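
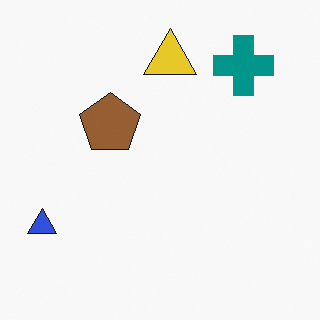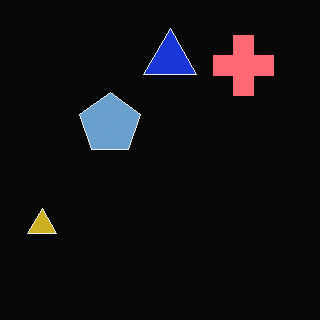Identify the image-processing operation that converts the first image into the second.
The image was color-inverted (negative).

The light background has become dark and every shape's color is its complement — a photographic negative.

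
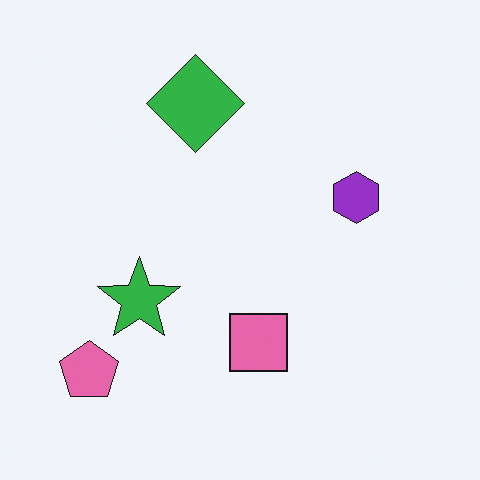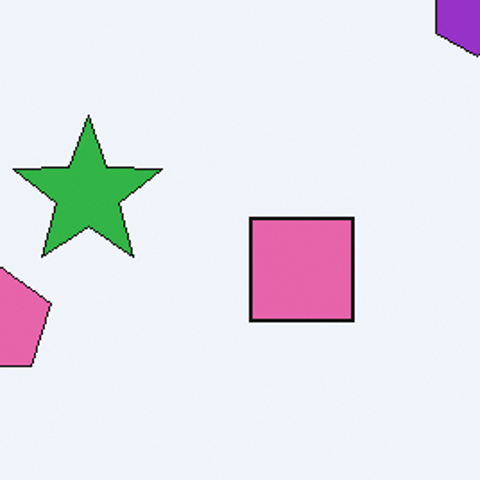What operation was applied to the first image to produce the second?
This is the original image cropped tightly and scaled back up.

The visible shapes are larger and the field of view is narrower; shapes near the original edges may be partly or wholly outside the frame — a crop-and-rescale.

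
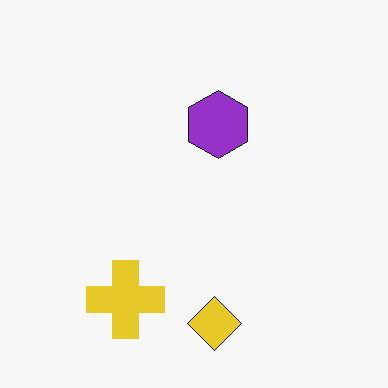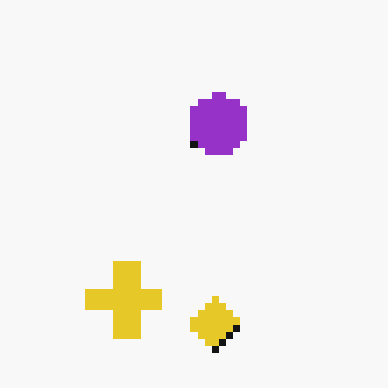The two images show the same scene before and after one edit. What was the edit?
The transformation is: pixelated into visible square blocks.

Shapes are reduced to large square blocks; fine edges and outlines are lost — a downscale-then-upscale (mosaic) effect.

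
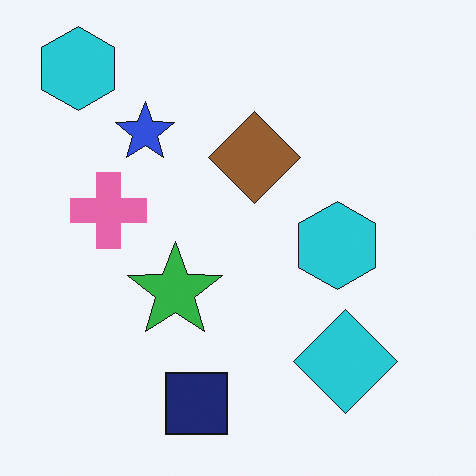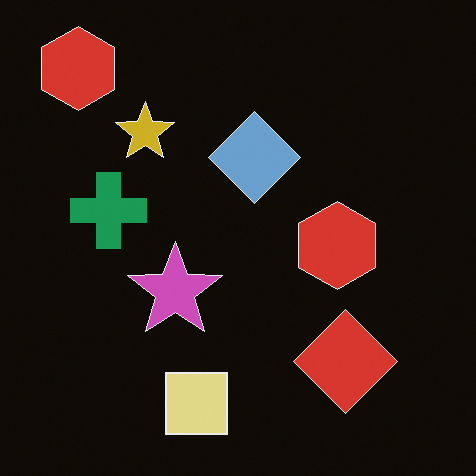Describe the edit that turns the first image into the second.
This is the original image color-inverted (negative).

The light background has become dark and every shape's color is its complement — a photographic negative.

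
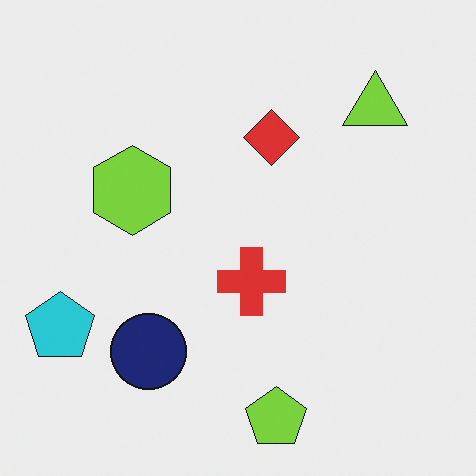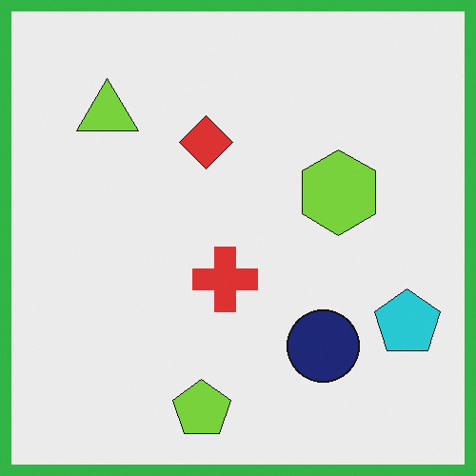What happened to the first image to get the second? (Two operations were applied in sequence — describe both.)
This is the original image flipped horizontally (left ↔ right), then framed with a green border.

The cyan pentagon is in the bottom-left of the first image and the bottom-right of the second — shapes on opposite sides of the vertical midline have swapped in a mirror flip. A solid green frame runs around the edge of the second image, with the content slightly shrunk inside it.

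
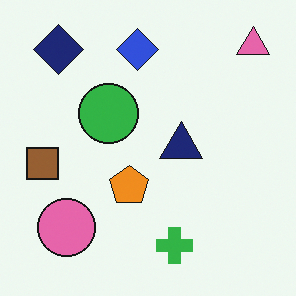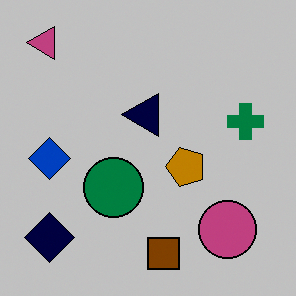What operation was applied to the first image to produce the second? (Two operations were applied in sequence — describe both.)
The second image is the first rotated 90° counter-clockwise, then aggressively posterized.

The pink triangle sits in the top-right of the first image and the top-left of the second — consistent with a whole-image 90° counter-clockwise rotation. Each flat color has snapped to a coarser quantized level — most visibly, the near-white background has dropped to a flat grey.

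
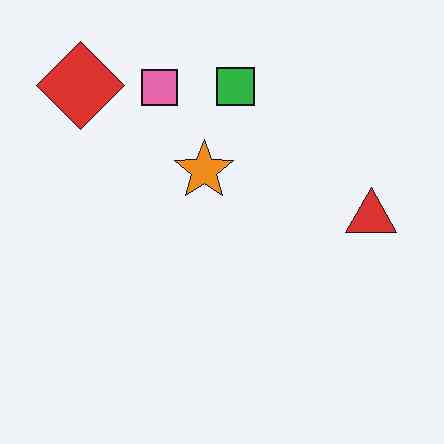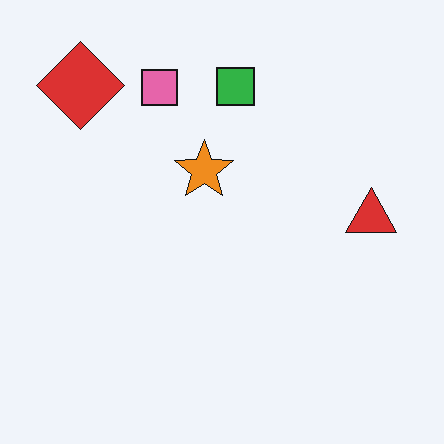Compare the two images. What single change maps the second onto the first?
It was given moderate JPEG compression.

Blocky 8×8 compression artifacts appear around shape edges and the flat background shows ringing — characteristic JPEG degradation.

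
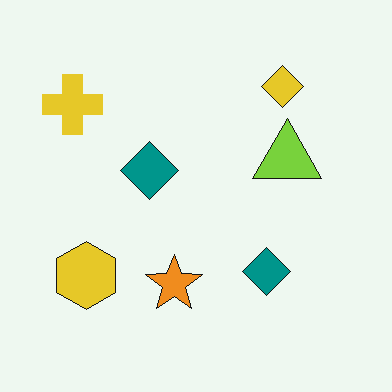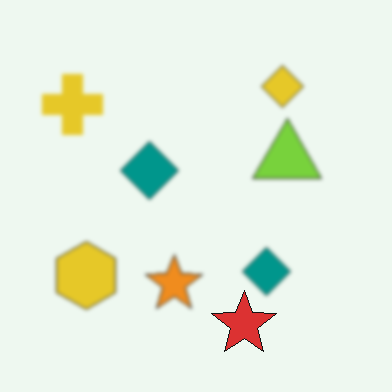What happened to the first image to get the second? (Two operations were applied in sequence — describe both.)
The second image is the first given a subtle gaussian blur, then overlaid with an additional red star.

Shape edges and outlines are uniformly softened across the whole image. A red star appears in the second image that is absent from the first.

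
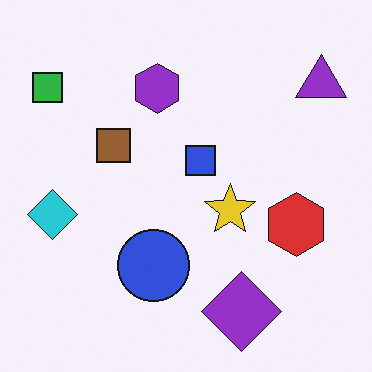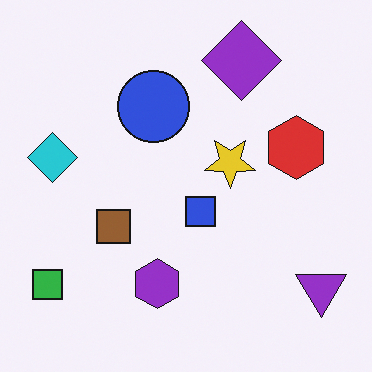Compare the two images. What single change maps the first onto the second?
Flipped vertically (top ↔ bottom).

The purple diamond is in the bottom of the first image and the top of the second — shapes on opposite sides of the horizontal midline have swapped in a mirror flip.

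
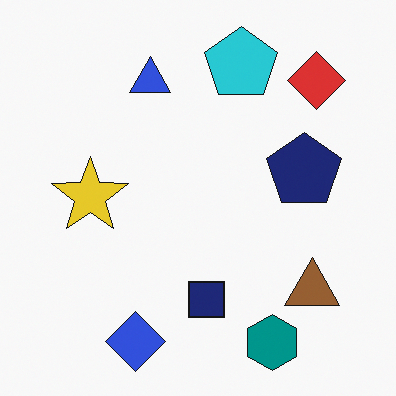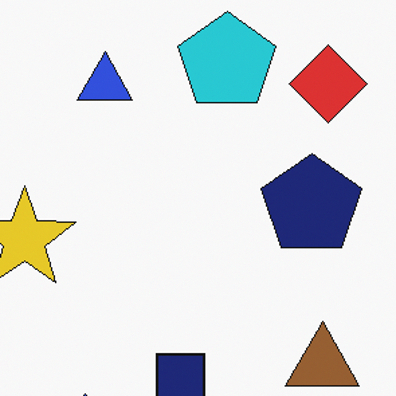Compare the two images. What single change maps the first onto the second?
The second image is the first cropped to a modestly smaller region and rescaled.

The visible shapes are larger and the field of view is narrower; shapes near the original edges may be partly or wholly outside the frame — a crop-and-rescale.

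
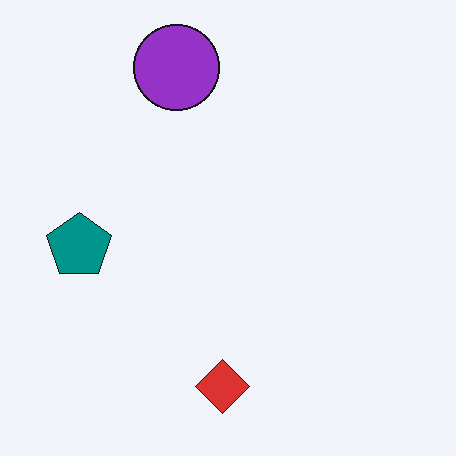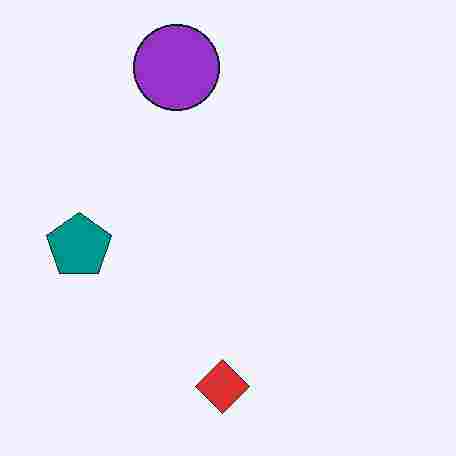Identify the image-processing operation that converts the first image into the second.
Degraded with heavy JPEG compression.

Blocky 8×8 compression artifacts appear around shape edges and the flat background shows ringing — characteristic JPEG degradation.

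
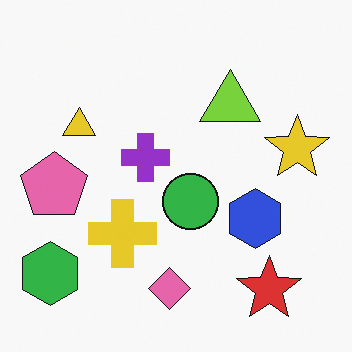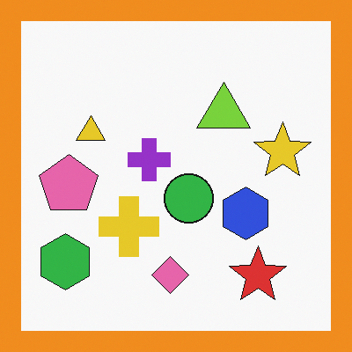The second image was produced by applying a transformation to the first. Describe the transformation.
It was framed with a orange border.

A solid orange frame runs around the edge of the second image, with the content slightly shrunk inside it.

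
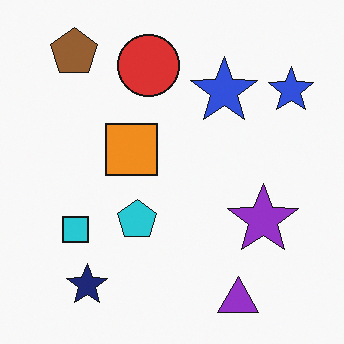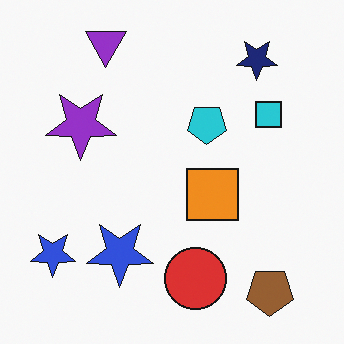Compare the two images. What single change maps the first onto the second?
The transformation is: rotated 180°.

The brown pentagon sits in the top-left of the first image and the bottom-right of the second — consistent with a whole-image 180° rotation.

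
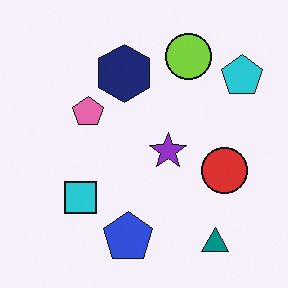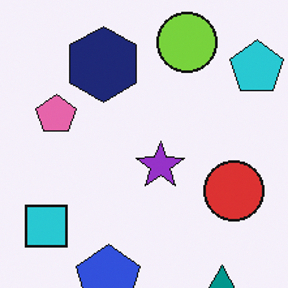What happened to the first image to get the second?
Cropped slightly and scaled back up.

The visible shapes are larger and the field of view is narrower; shapes near the original edges may be partly or wholly outside the frame — a crop-and-rescale.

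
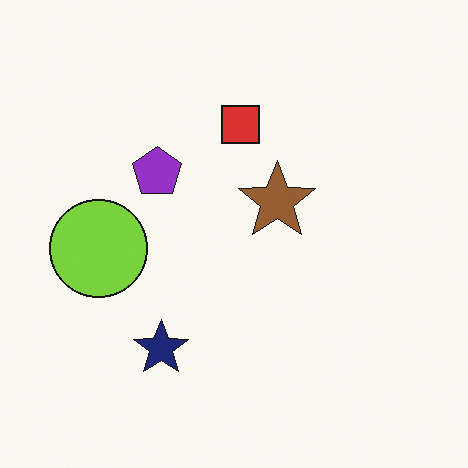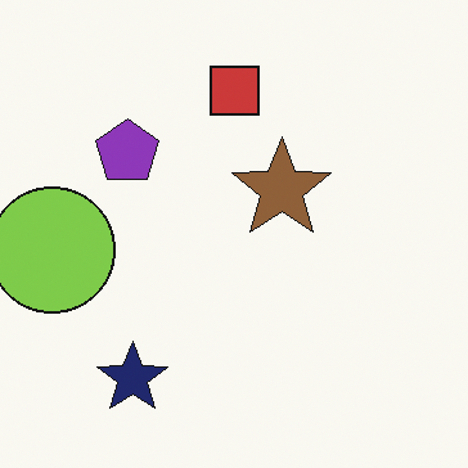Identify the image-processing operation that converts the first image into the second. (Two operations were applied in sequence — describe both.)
This is the original image slightly desaturated, then cropped to a modestly smaller region and rescaled.

All colors are more muted and greyish — a global saturation change. The visible shapes are larger and the field of view is narrower; shapes near the original edges may be partly or wholly outside the frame — a crop-and-rescale.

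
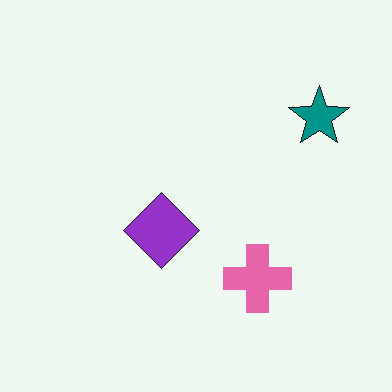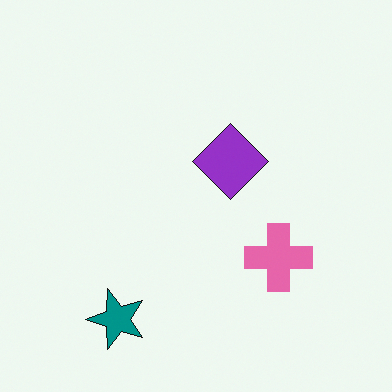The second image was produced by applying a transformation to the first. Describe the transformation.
The image was transposed (reflected across the top-left ↔ bottom-right diagonal).

Shapes have swapped their row and column positions — what was in the top-right is now in the bottom-left — a diagonal reflection.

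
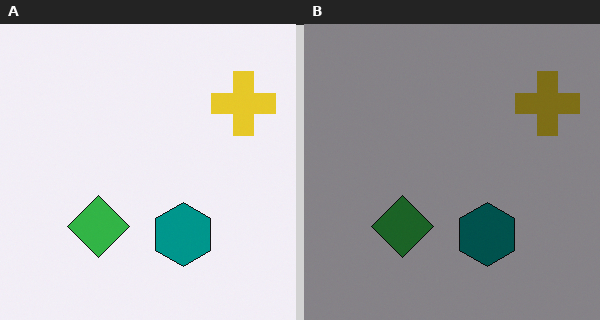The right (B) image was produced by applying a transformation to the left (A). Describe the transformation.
The transformation is: darkened a lot.

Every pixel — background and shapes alike — is uniformly darkened.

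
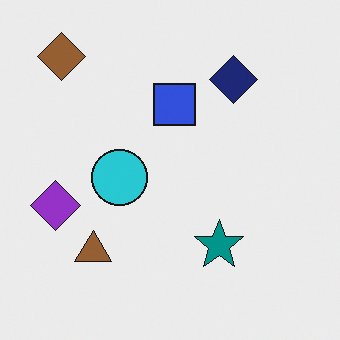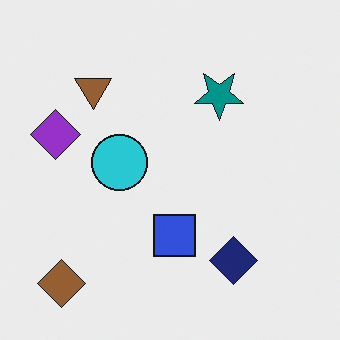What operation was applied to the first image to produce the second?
It was flipped vertically (top ↔ bottom).

The brown diamond is in the top-left of the first image and the bottom-left of the second — shapes on opposite sides of the horizontal midline have swapped in a mirror flip.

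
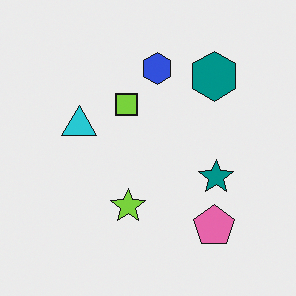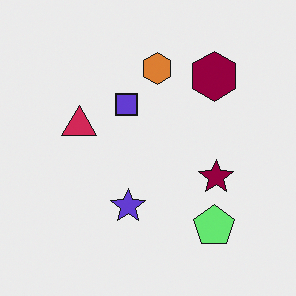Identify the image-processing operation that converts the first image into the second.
It was hue-shifted by a large amount.

Every shape's color has rotated by the same amount around the hue wheel — a uniform hue shift.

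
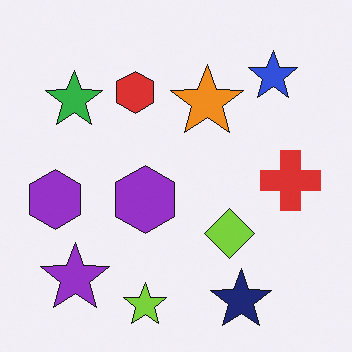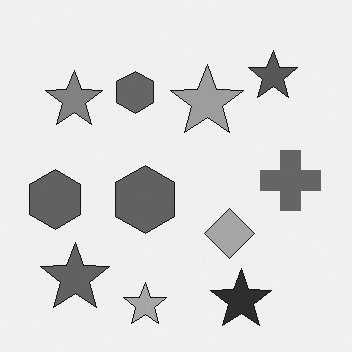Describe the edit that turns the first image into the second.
The second image is the first converted to grayscale.

All color is removed — every shape is now a shade of grey.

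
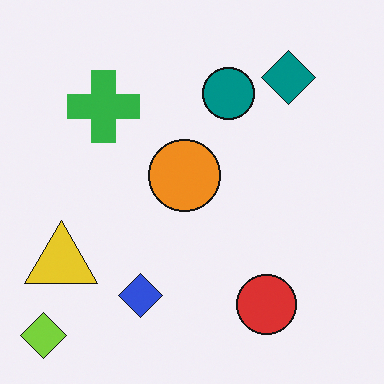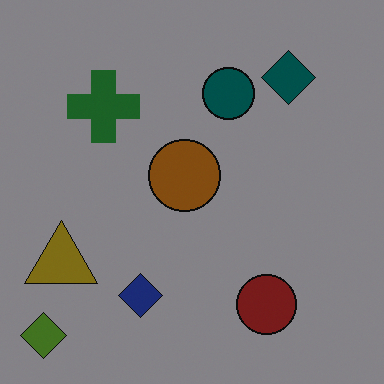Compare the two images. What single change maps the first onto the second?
Darkened a lot.

Every pixel — background and shapes alike — is uniformly darkened.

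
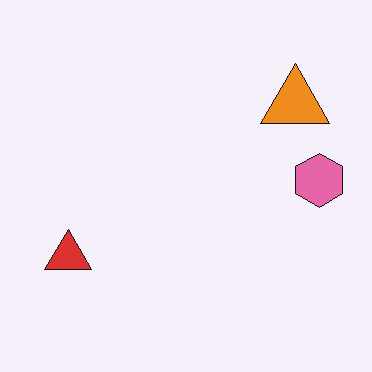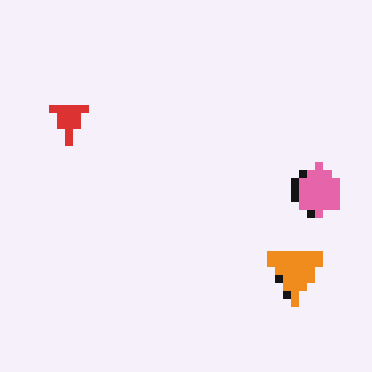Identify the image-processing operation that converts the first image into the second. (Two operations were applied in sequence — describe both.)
The transformation is: flipped vertically (top ↔ bottom), then pixelated into visible square blocks.

The orange triangle is in the top-right of the first image and the bottom-right of the second — shapes on opposite sides of the horizontal midline have swapped in a mirror flip. Shapes are reduced to large square blocks; fine edges and outlines are lost — a downscale-then-upscale (mosaic) effect.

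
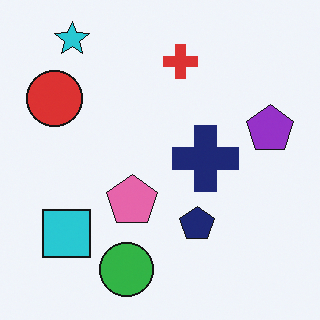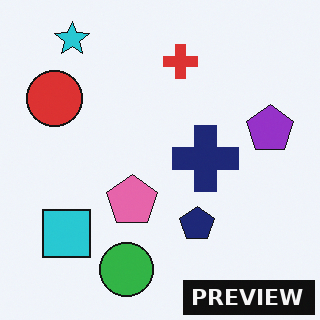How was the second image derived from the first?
The second image is the first watermarked with the text "PREVIEW" in the lower-right corner.

A dark label reading "PREVIEW" appears in the lower-right corner.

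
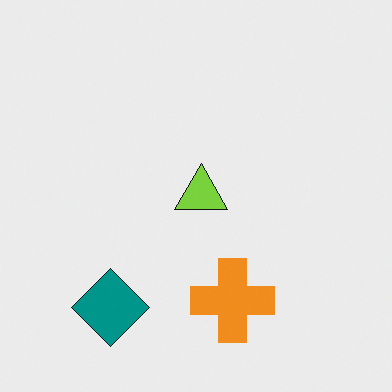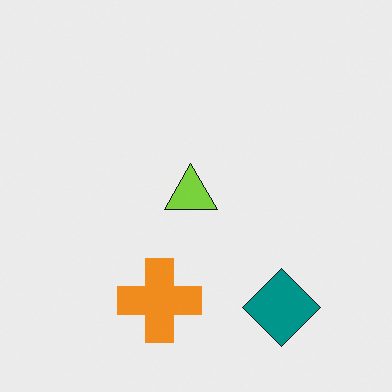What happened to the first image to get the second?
Flipped horizontally (left ↔ right).

The teal diamond is in the bottom-left of the first image and the bottom-right of the second — shapes on opposite sides of the vertical midline have swapped in a mirror flip.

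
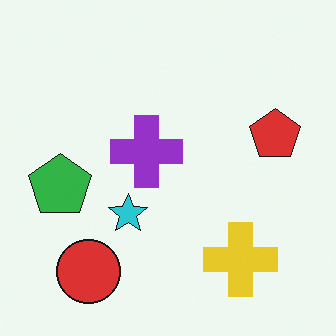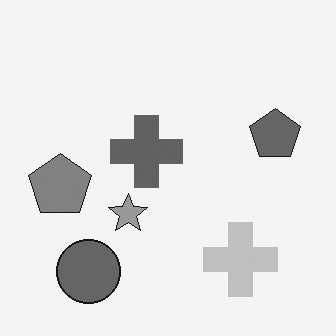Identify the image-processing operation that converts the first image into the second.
The second image is the first converted to grayscale.

All color is removed — every shape is now a shade of grey.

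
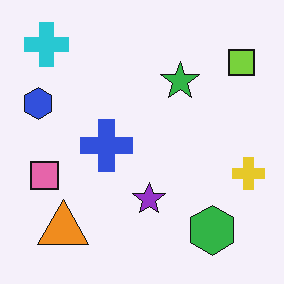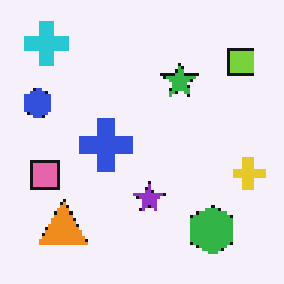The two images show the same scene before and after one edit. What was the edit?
Lightly pixelated (a mild mosaic effect).

Shapes are reduced to large square blocks; fine edges and outlines are lost — a downscale-then-upscale (mosaic) effect.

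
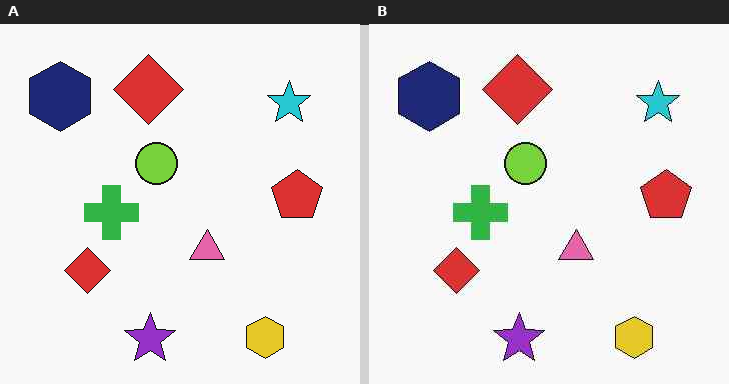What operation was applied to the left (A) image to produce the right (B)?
This is the original image JPEG-compressed with visible artifacts.

Blocky 8×8 compression artifacts appear around shape edges and the flat background shows ringing — characteristic JPEG degradation.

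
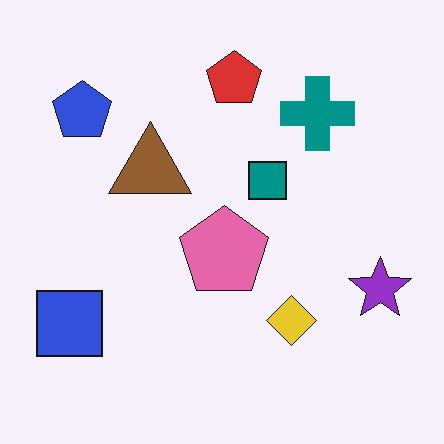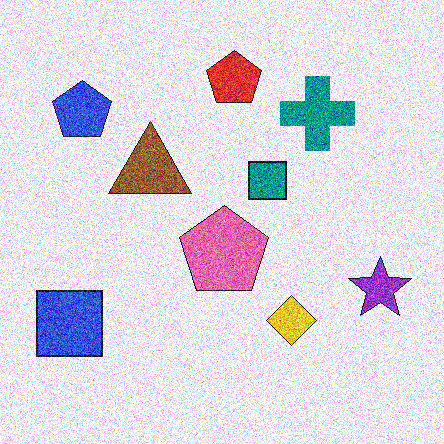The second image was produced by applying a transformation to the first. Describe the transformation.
This is the original image degraded with heavy additive noise.

Random speckle covers the whole image, including the flat background.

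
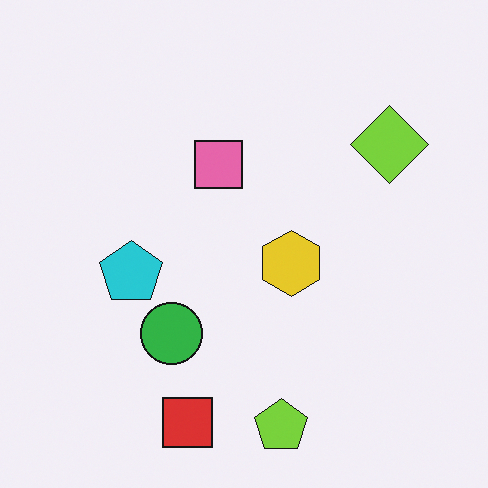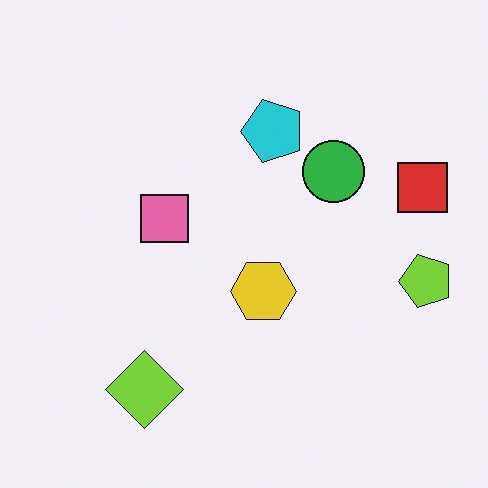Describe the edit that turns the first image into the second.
The transformation is: transposed (reflected across the top-left ↔ bottom-right diagonal).

Shapes have swapped their row and column positions — what was in the top-right is now in the bottom-left — a diagonal reflection.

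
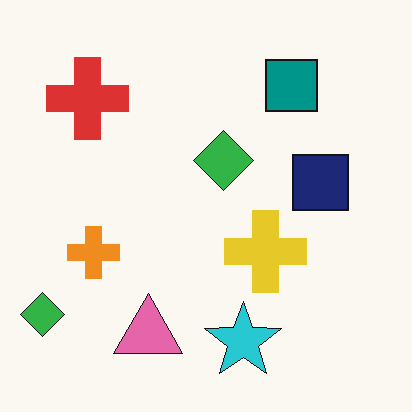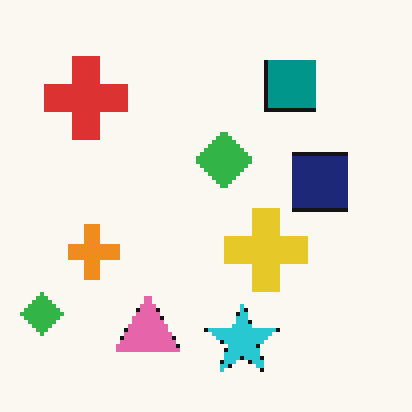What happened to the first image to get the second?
It was mildly pixelated.

Shapes are reduced to large square blocks; fine edges and outlines are lost — a downscale-then-upscale (mosaic) effect.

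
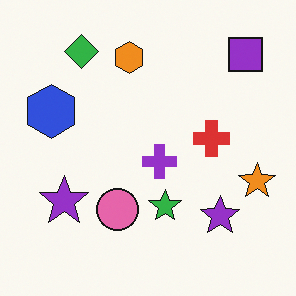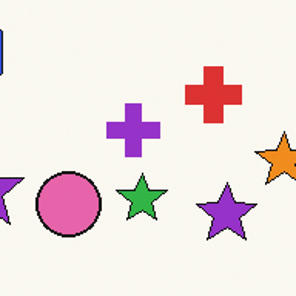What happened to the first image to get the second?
It was cropped to a modestly smaller region and rescaled.

The visible shapes are larger and the field of view is narrower; shapes near the original edges may be partly or wholly outside the frame — a crop-and-rescale.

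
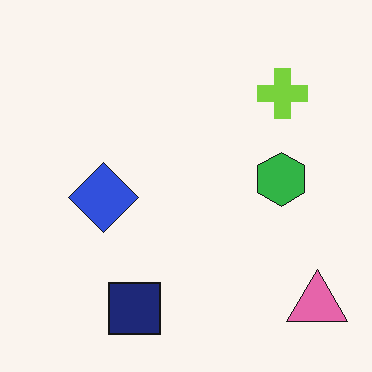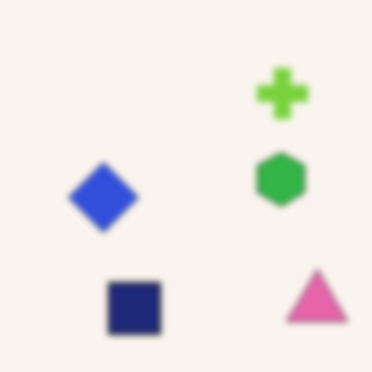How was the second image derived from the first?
It was noticeably gaussian-blurred.

Shape edges and outlines are uniformly softened across the whole image.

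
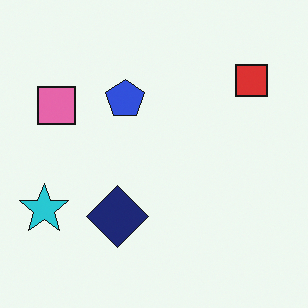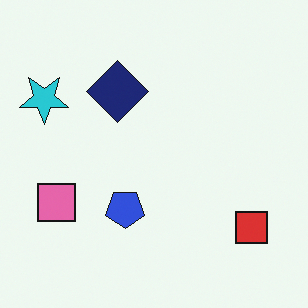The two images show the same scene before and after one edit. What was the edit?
The second image is the first flipped vertically (top ↔ bottom).

The red square is in the top-right of the first image and the bottom-right of the second — shapes on opposite sides of the horizontal midline have swapped in a mirror flip.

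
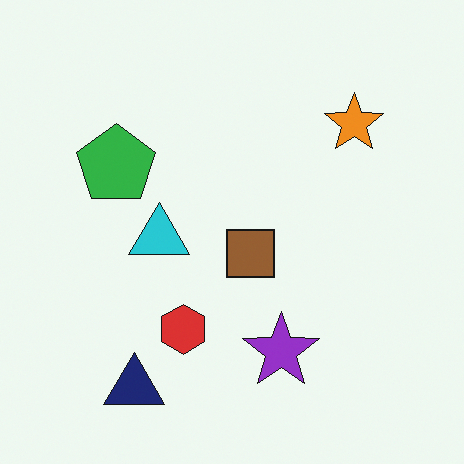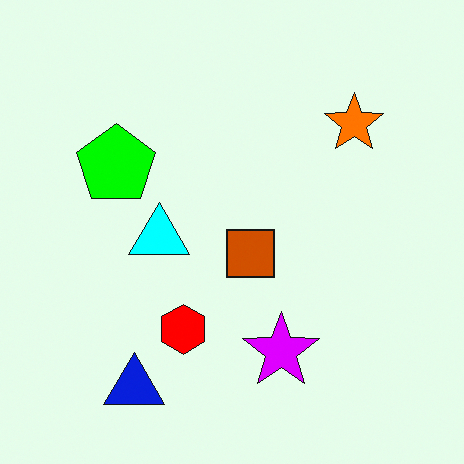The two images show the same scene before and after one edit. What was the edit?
The transformation is: made much more vivid (saturation change).

All colors are more vivid — a global saturation change.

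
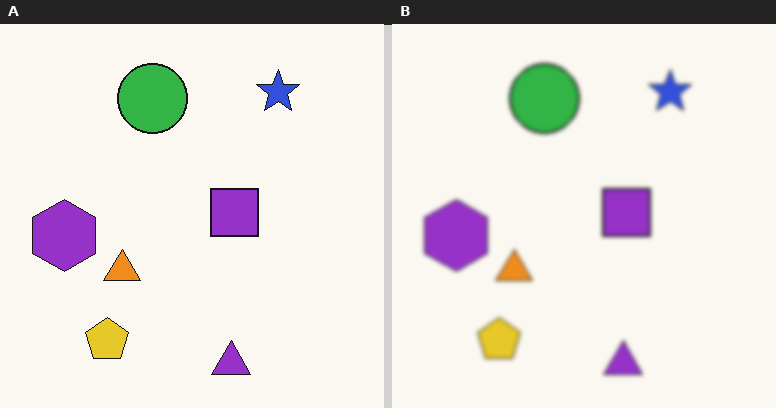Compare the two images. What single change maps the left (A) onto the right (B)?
It was lightly blurred.

Shape edges and outlines are uniformly softened across the whole image.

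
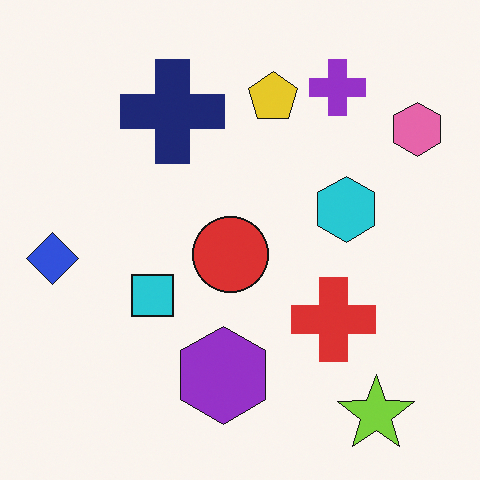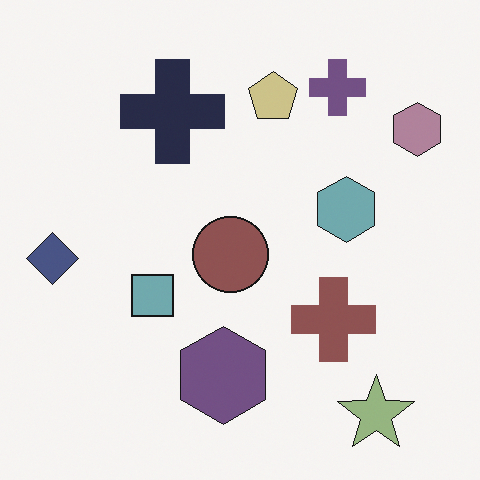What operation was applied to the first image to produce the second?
This is the original image heavily desaturated.

All colors are more muted and greyish — a global saturation change.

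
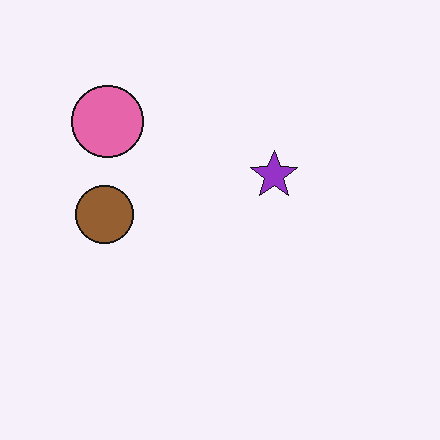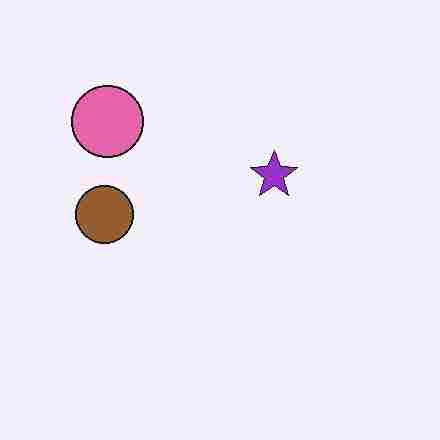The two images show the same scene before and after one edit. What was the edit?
The image was heavily JPEG-compressed with obvious blocking artifacts.

Blocky 8×8 compression artifacts appear around shape edges and the flat background shows ringing — characteristic JPEG degradation.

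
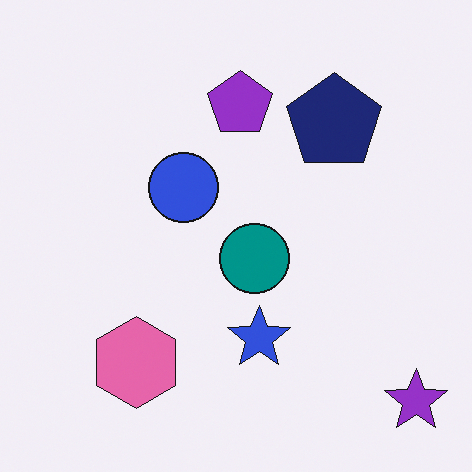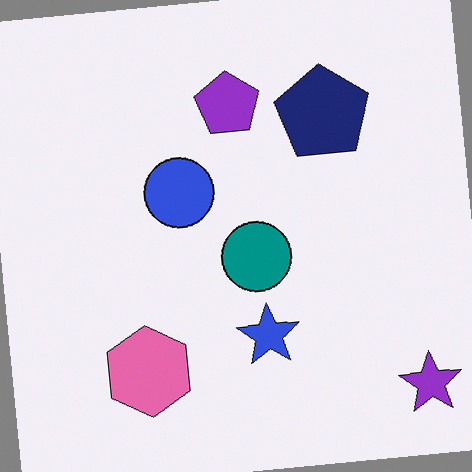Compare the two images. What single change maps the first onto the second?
Rotated counter-clockwise by a few degrees.

Every shape is tilted by the same angle and the image corners show triangular fill wedges — a whole-image rotation by a non-right angle.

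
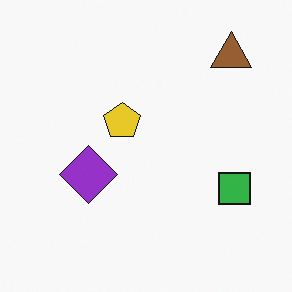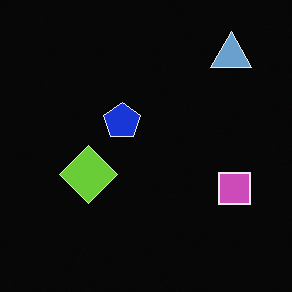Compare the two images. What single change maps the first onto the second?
Color-inverted (negative).

The light background has become dark and every shape's color is its complement — a photographic negative.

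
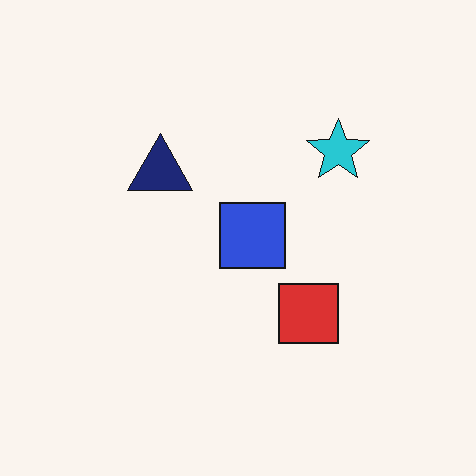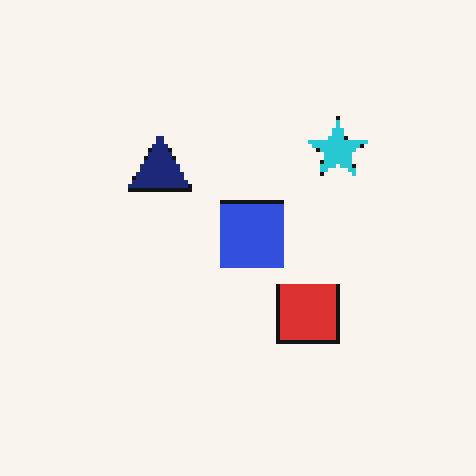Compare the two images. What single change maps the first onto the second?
It was mildly pixelated.

Shapes are reduced to large square blocks; fine edges and outlines are lost — a downscale-then-upscale (mosaic) effect.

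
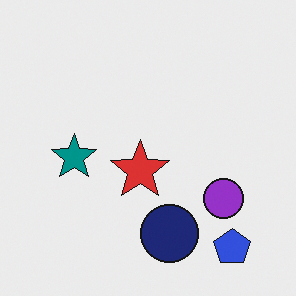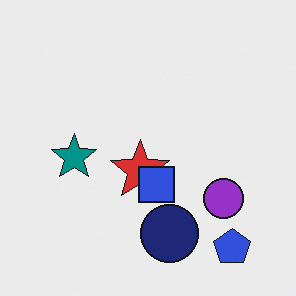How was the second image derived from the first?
This is the original image overlaid with an additional blue square.

A blue square appears in the second image that is absent from the first.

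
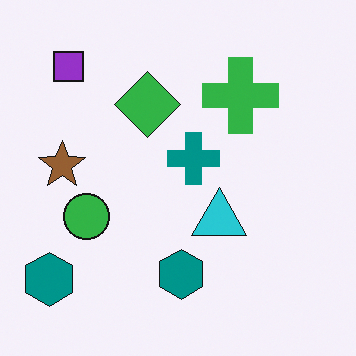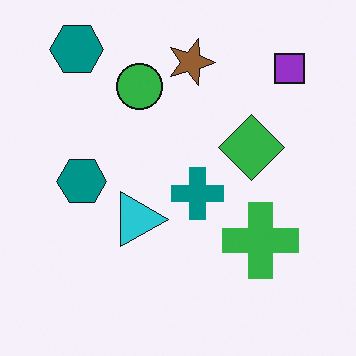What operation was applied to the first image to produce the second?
The second image is the first rotated 90° clockwise.

The purple square sits in the top-left of the first image and the top-right of the second — consistent with a whole-image 90° clockwise rotation.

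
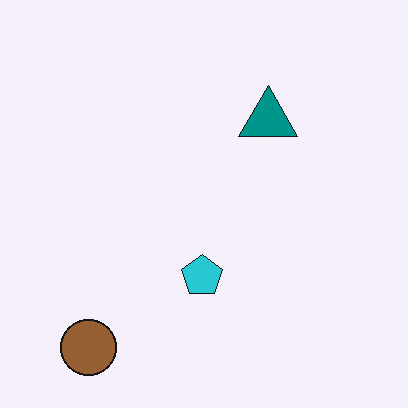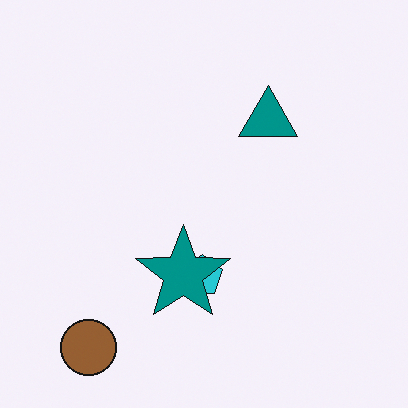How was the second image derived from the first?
Overlaid with an additional teal star.

A teal star appears in the second image that is absent from the first.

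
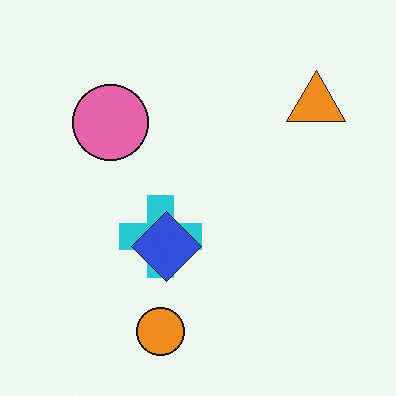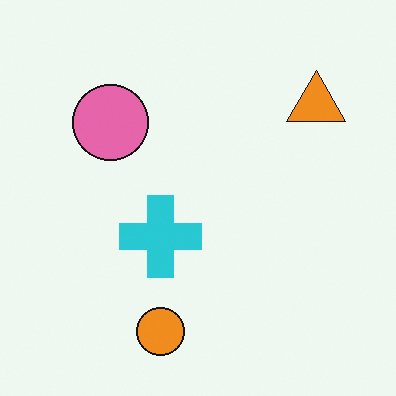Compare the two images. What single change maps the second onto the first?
The image was overlaid with an additional blue diamond.

A blue diamond appears in the first image that is absent from the second.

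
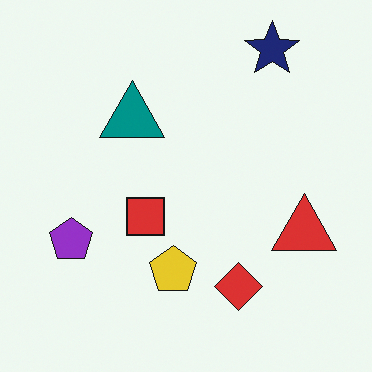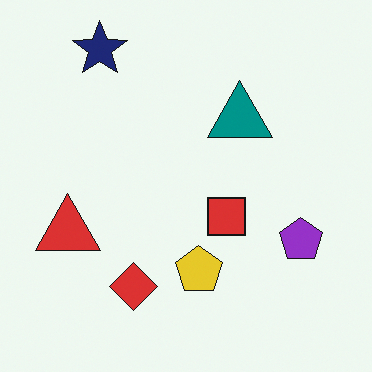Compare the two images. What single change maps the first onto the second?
This is the original image flipped horizontally (left ↔ right).

The red triangle is in the right of the first image and the left of the second — shapes on opposite sides of the vertical midline have swapped in a mirror flip.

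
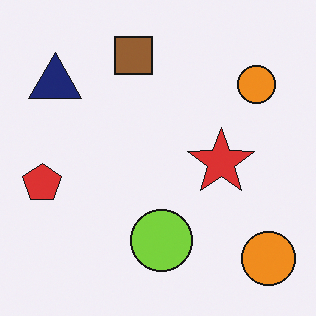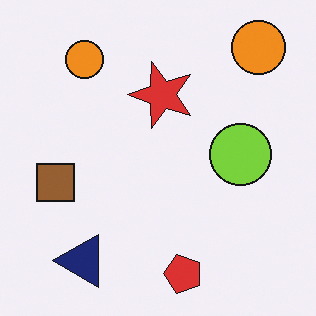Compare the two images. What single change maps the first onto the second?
This is the original image rotated 90° counter-clockwise.

The navy triangle sits in the top-left of the first image and the bottom-left of the second — consistent with a whole-image 90° counter-clockwise rotation.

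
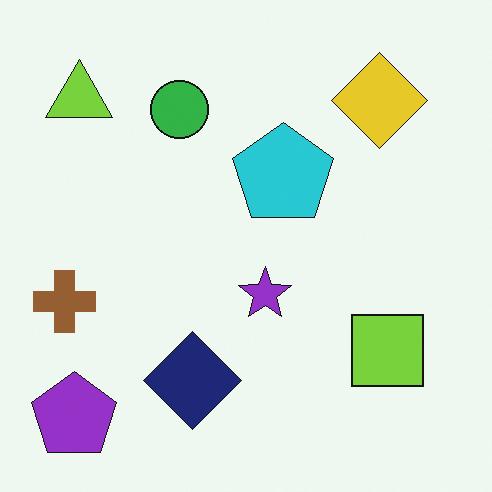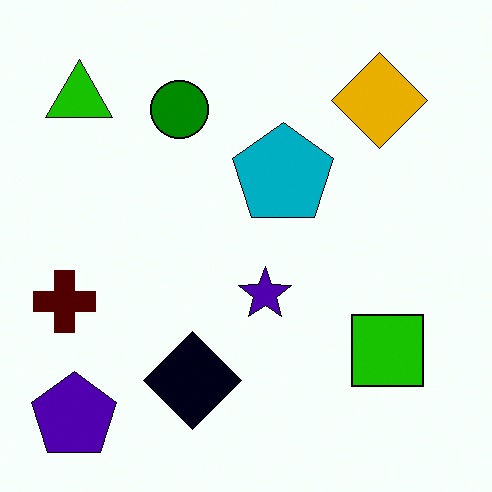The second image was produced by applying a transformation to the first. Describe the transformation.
Given much higher contrast.

Tones are pushed away from mid-grey across the whole image — a global contrast change.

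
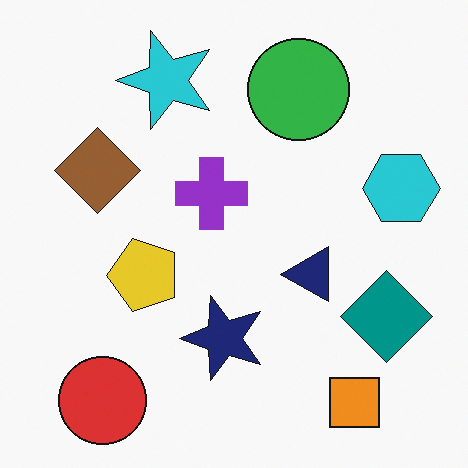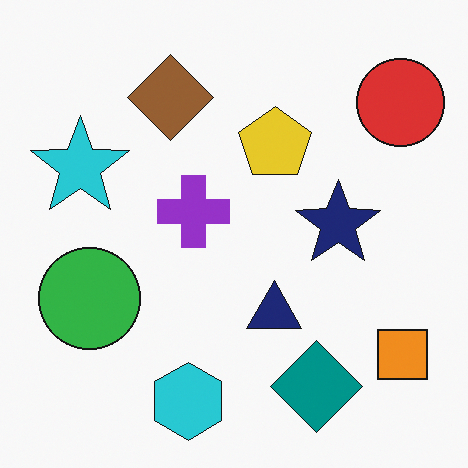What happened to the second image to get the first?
Transposed (reflected across the top-left ↔ bottom-right diagonal).

Shapes have swapped their row and column positions — what was in the top-right is now in the bottom-left — a diagonal reflection.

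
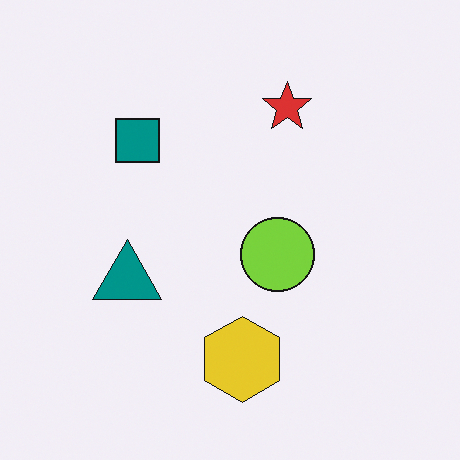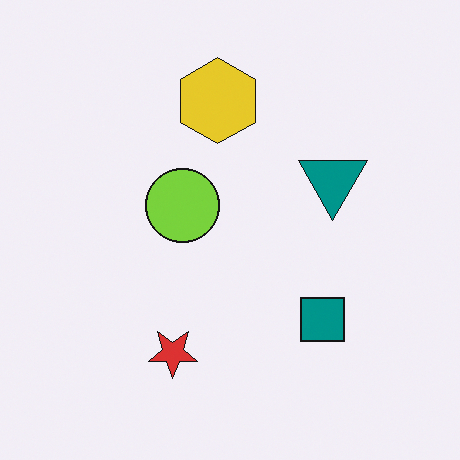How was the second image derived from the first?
The second image is the first rotated 180°.

The red star sits in the top of the first image and the bottom of the second — consistent with a whole-image 180° rotation.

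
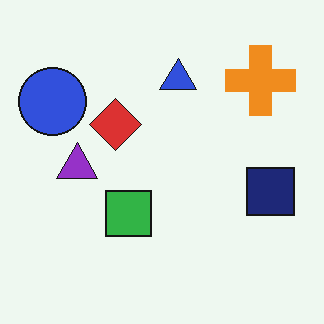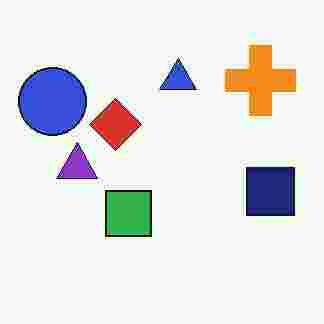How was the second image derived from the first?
Degraded with heavy JPEG compression.

Blocky 8×8 compression artifacts appear around shape edges and the flat background shows ringing — characteristic JPEG degradation.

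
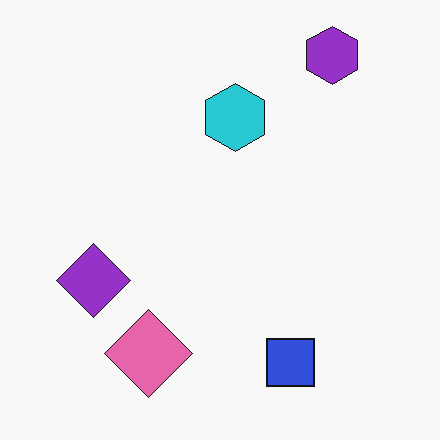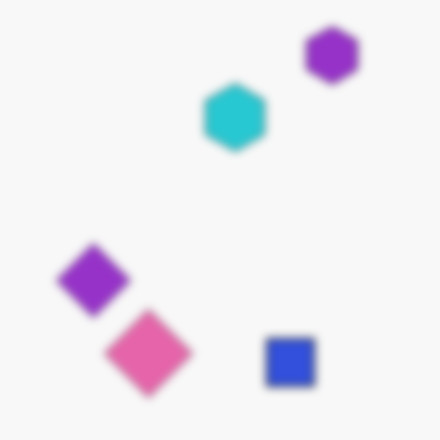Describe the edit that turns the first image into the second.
The second image is the first moderately blurred.

Shape edges and outlines are uniformly softened across the whole image.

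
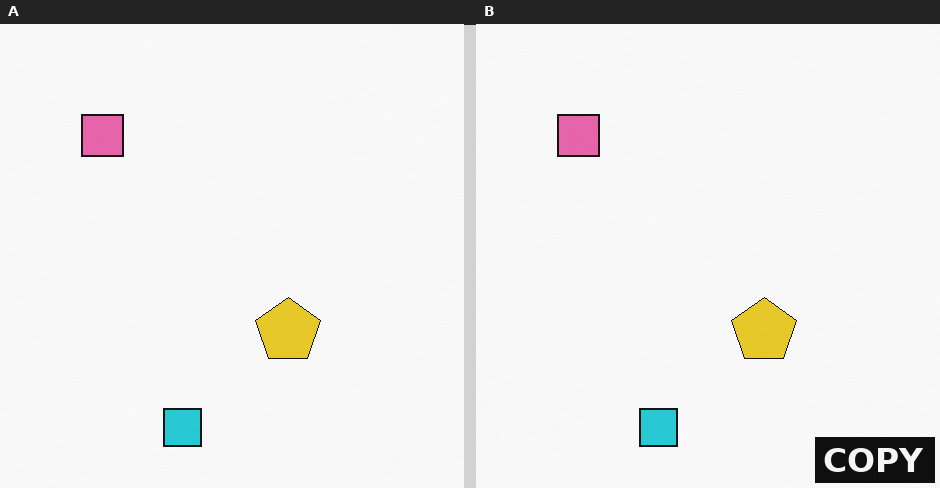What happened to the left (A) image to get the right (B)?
The image was watermarked with the text "COPY" in the lower-right corner.

A dark label reading "COPY" appears in the lower-right corner.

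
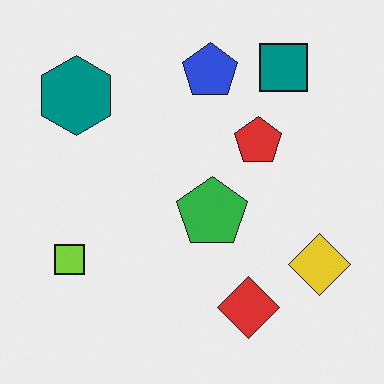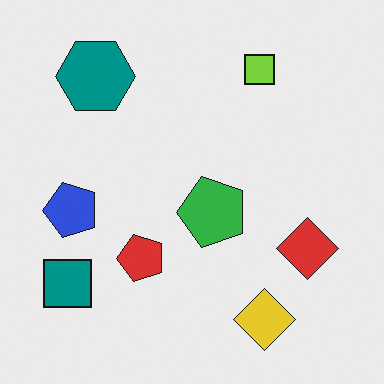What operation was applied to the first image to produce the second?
It was transposed (reflected across the top-left ↔ bottom-right diagonal).

Shapes have swapped their row and column positions — what was in the top-right is now in the bottom-left — a diagonal reflection.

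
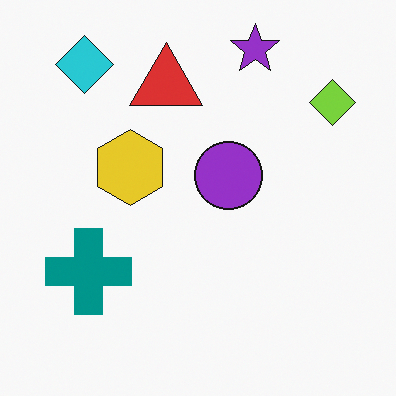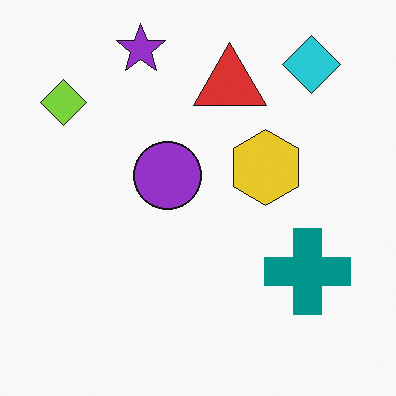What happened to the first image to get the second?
The image was flipped horizontally (left ↔ right).

The lime diamond is in the top-right of the first image and the top-left of the second — shapes on opposite sides of the vertical midline have swapped in a mirror flip.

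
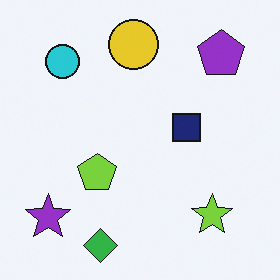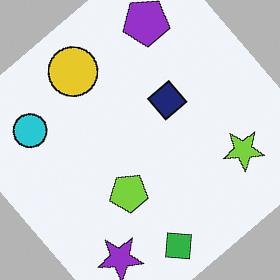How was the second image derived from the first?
This is the original image rotated counter-clockwise by a large amount — several tens of degrees.

Every shape is tilted by the same angle and the image corners show triangular fill wedges — a whole-image rotation by a non-right angle.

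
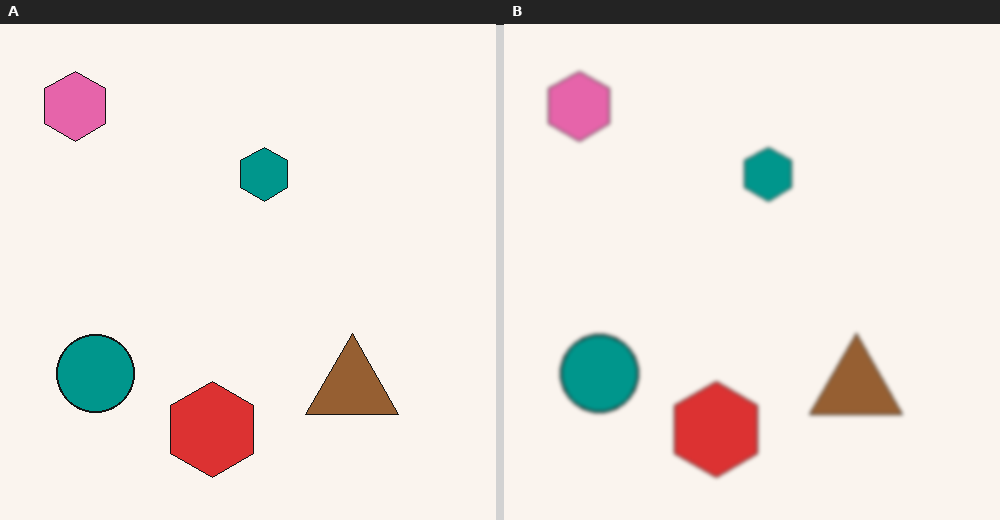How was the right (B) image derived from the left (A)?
It was lightly blurred.

Shape edges and outlines are uniformly softened across the whole image.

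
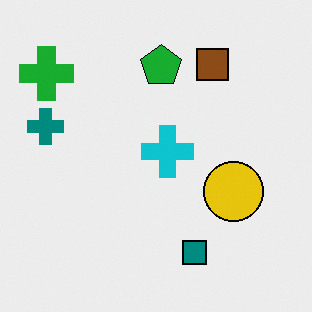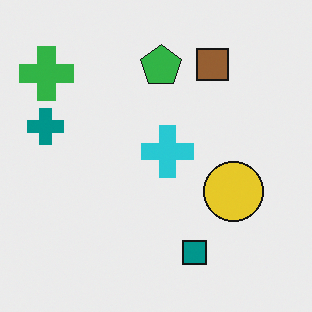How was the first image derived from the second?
The first image is the second given slightly increased contrast.

Tones are pushed away from mid-grey across the whole image — a global contrast change.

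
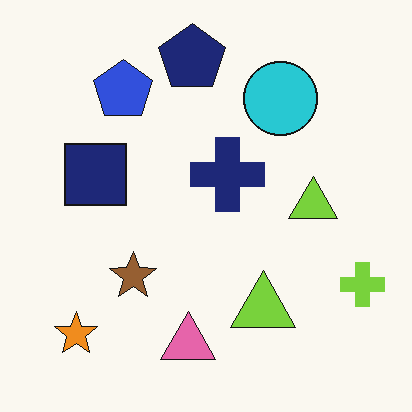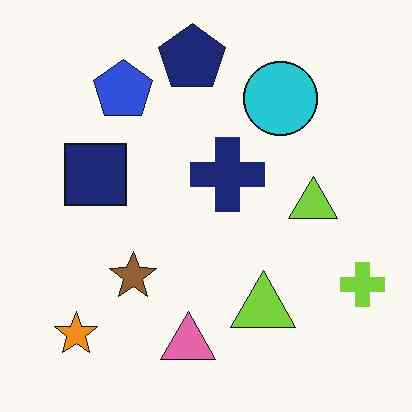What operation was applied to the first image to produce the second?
It was JPEG-compressed with visible artifacts.

Blocky 8×8 compression artifacts appear around shape edges and the flat background shows ringing — characteristic JPEG degradation.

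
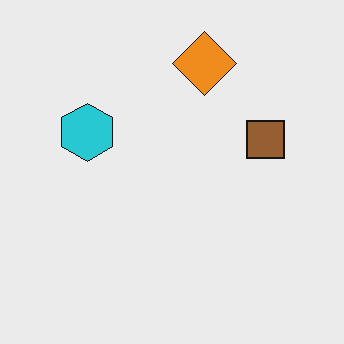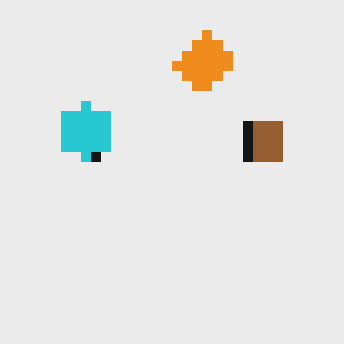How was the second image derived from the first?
It was coarsely pixelated.

Shapes are reduced to large square blocks; fine edges and outlines are lost — a downscale-then-upscale (mosaic) effect.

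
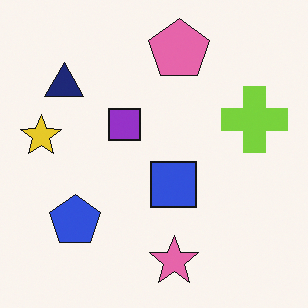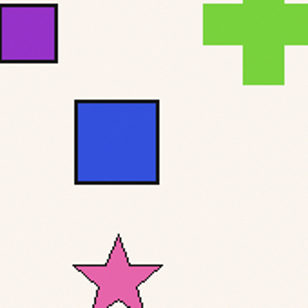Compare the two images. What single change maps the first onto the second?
The image was cropped tightly and scaled back up.

The visible shapes are larger and the field of view is narrower; shapes near the original edges may be partly or wholly outside the frame — a crop-and-rescale.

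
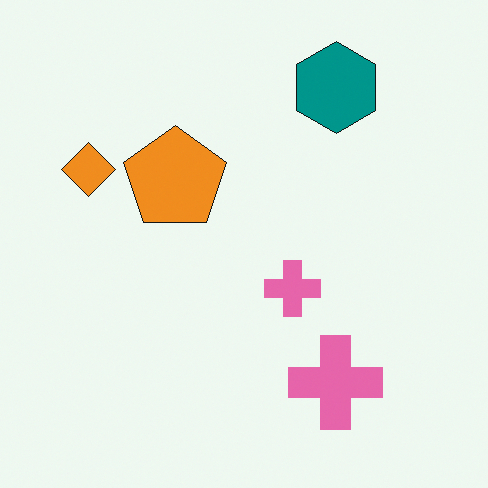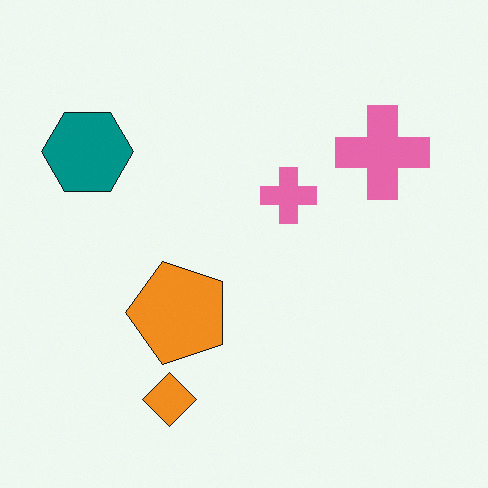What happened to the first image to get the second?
The image was rotated 90° counter-clockwise.

The teal hexagon sits in the top-right of the first image and the top-left of the second — consistent with a whole-image 90° counter-clockwise rotation.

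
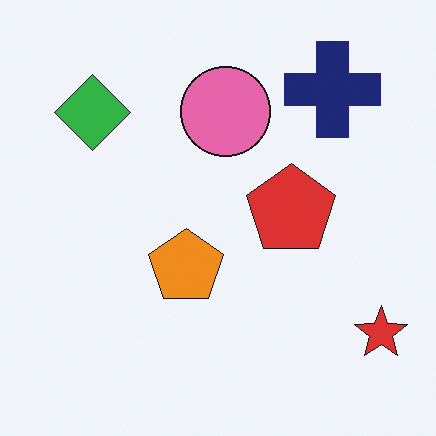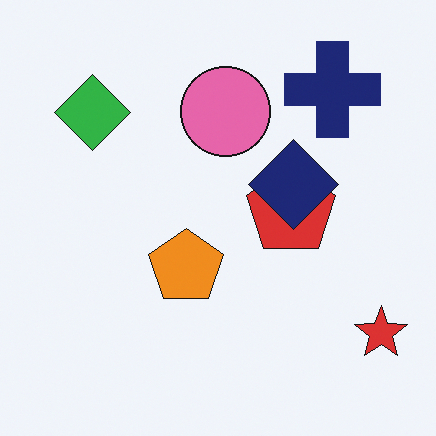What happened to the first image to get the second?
Overlaid with an additional navy diamond.

A navy diamond appears in the second image that is absent from the first.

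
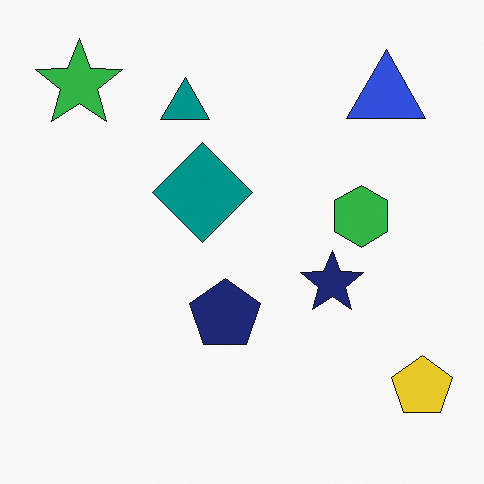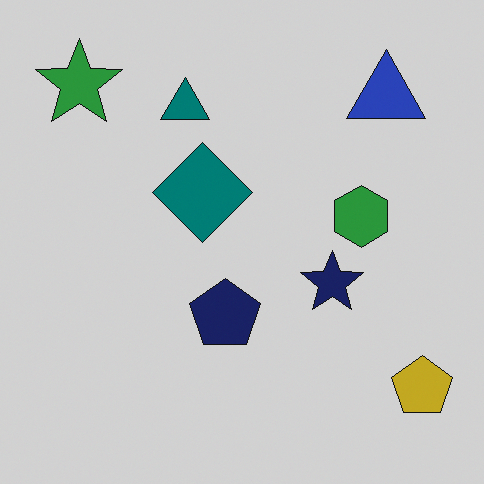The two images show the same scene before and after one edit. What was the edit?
It was slightly darkened.

Every pixel — background and shapes alike — is uniformly darkened.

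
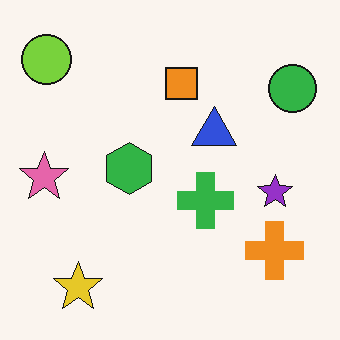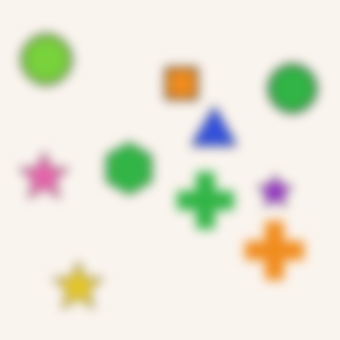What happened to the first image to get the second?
Heavily blurred.

Shape edges and outlines are uniformly softened across the whole image.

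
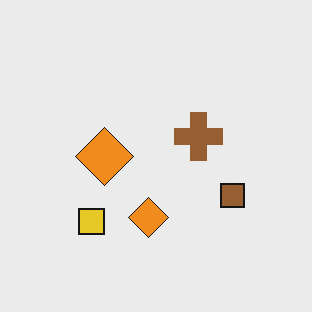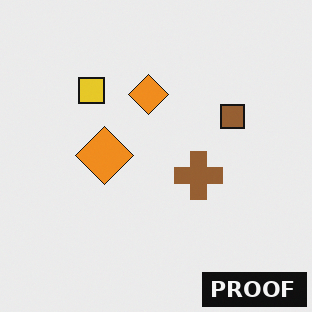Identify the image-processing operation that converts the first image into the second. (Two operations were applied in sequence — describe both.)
It was flipped vertically (top ↔ bottom), then watermarked with the text "PROOF" in the lower-right corner.

The yellow square is in the bottom-left of the first image and the top-left of the second — shapes on opposite sides of the horizontal midline have swapped in a mirror flip. A dark label reading "PROOF" appears in the lower-right corner.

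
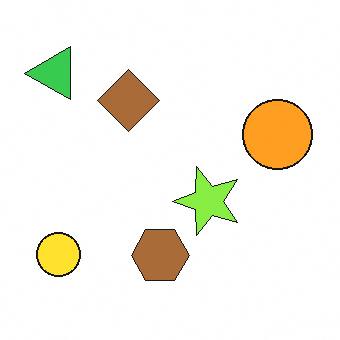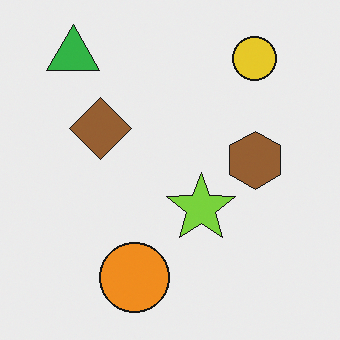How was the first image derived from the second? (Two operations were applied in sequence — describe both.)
Transposed (reflected across the top-left ↔ bottom-right diagonal), then slightly brightened.

Shapes have swapped their row and column positions — what was in the top-right is now in the bottom-left — a diagonal reflection. Every pixel — background and shapes alike — is uniformly brightened.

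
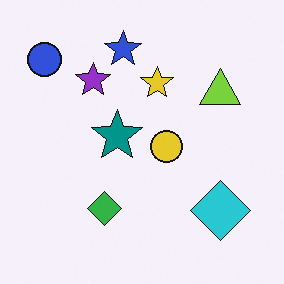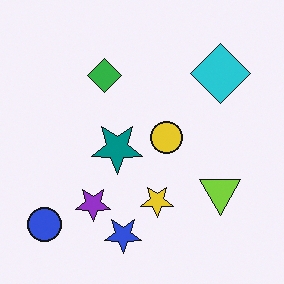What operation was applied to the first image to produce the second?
The image was flipped vertically (top ↔ bottom).

The blue star is in the top of the first image and the bottom of the second — shapes on opposite sides of the horizontal midline have swapped in a mirror flip.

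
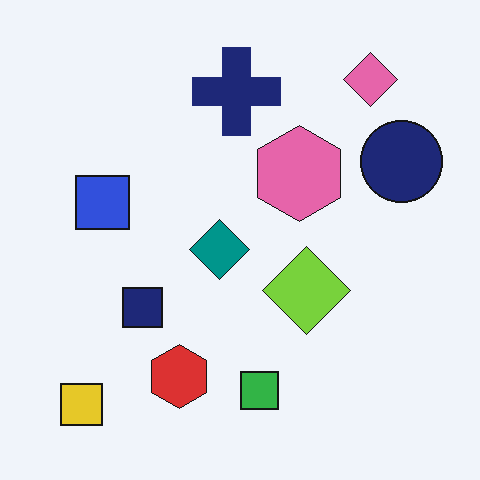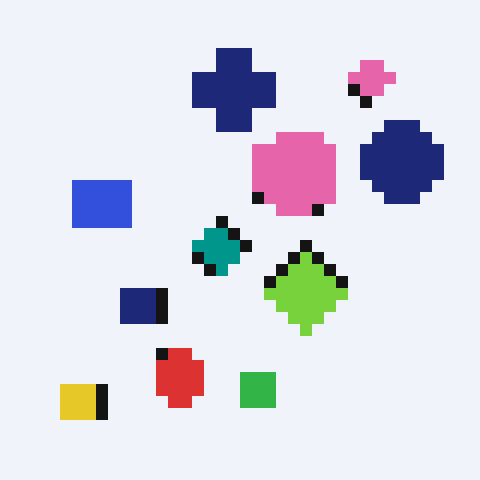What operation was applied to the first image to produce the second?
This is the original image coarsely pixelated.

Shapes are reduced to large square blocks; fine edges and outlines are lost — a downscale-then-upscale (mosaic) effect.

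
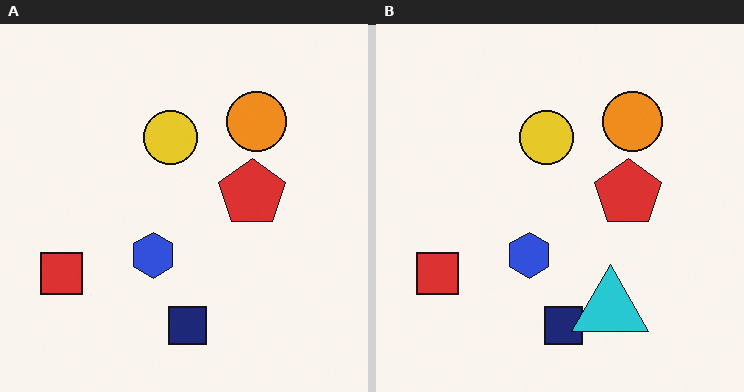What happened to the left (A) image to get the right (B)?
The transformation is: overlaid with an additional cyan triangle.

A cyan triangle appears in the right (B) image that is absent from the left (A).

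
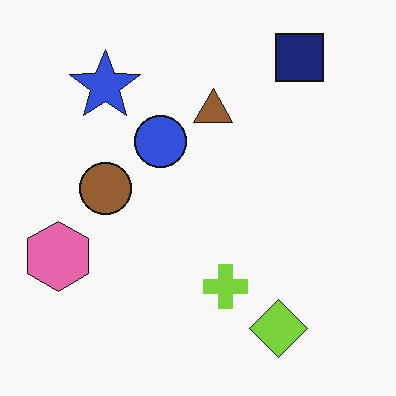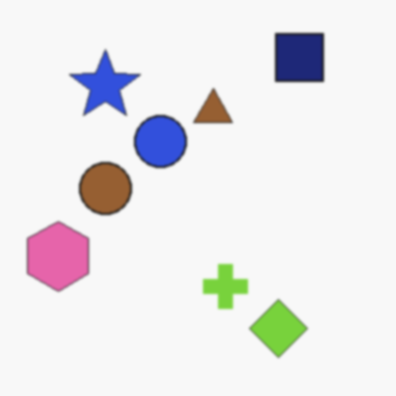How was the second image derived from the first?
The second image is the first slightly softened.

Shape edges and outlines are uniformly softened across the whole image.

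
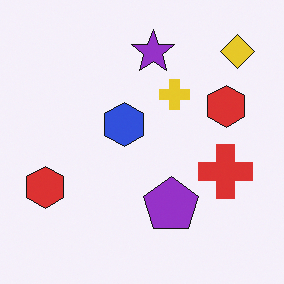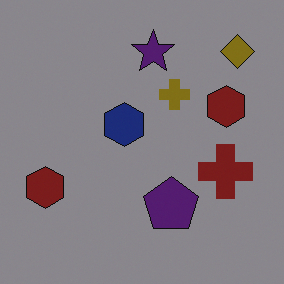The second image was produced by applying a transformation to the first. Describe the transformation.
It was noticeably darkened.

Every pixel — background and shapes alike — is uniformly darkened.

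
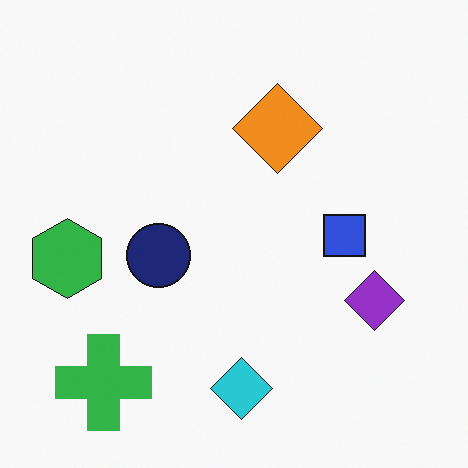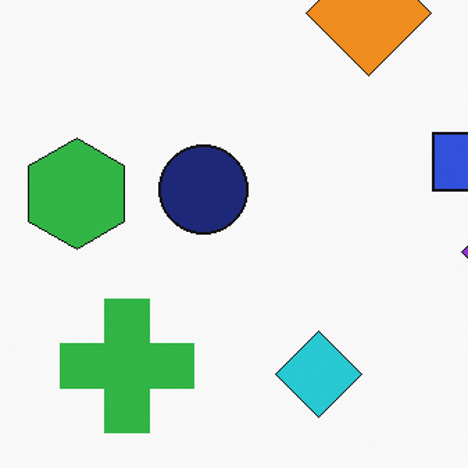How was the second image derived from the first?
The second image is the first cropped to a modestly smaller region and rescaled.

The visible shapes are larger and the field of view is narrower; shapes near the original edges may be partly or wholly outside the frame — a crop-and-rescale.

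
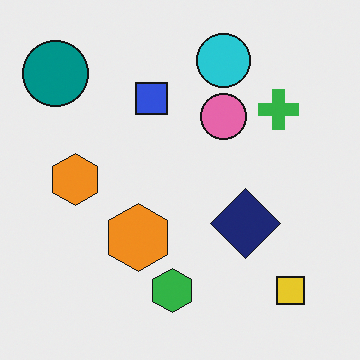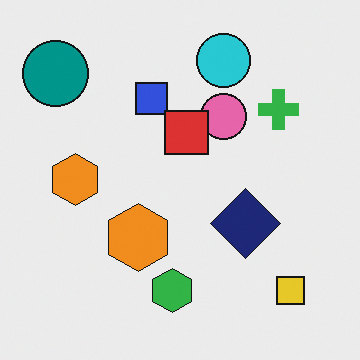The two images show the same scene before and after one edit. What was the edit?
The transformation is: overlaid with an additional red square.

A red square appears in the second image that is absent from the first.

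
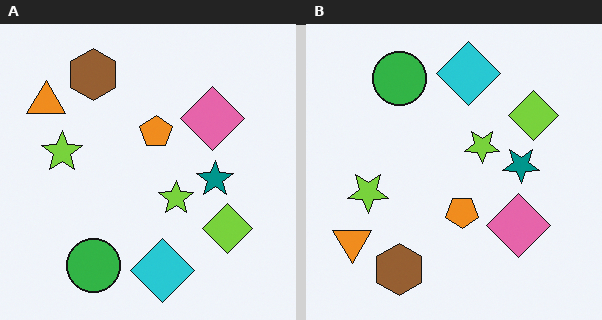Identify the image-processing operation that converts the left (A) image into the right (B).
Flipped vertically (top ↔ bottom).

The brown hexagon is in the top-left of the left (A) image and the bottom-left of the right (B) — shapes on opposite sides of the horizontal midline have swapped in a mirror flip.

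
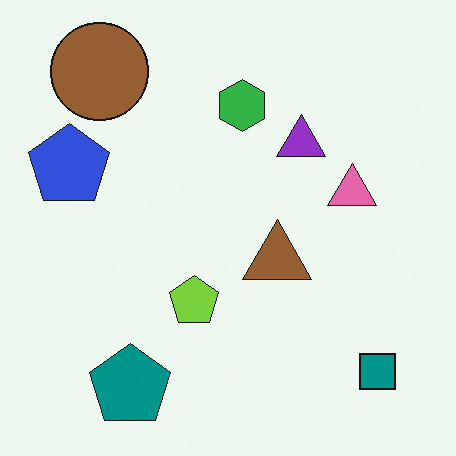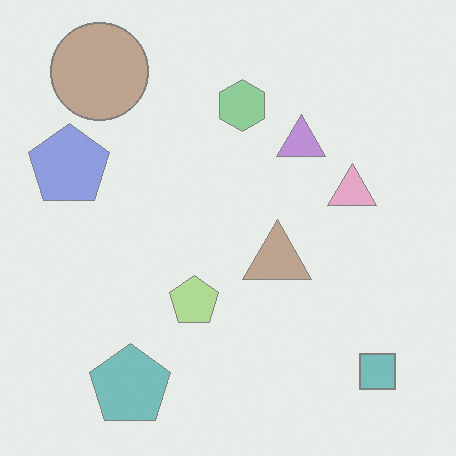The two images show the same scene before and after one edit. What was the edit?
The image was washed out (contrast reduced).

Tones are pushed toward mid-grey across the whole image — a global contrast change.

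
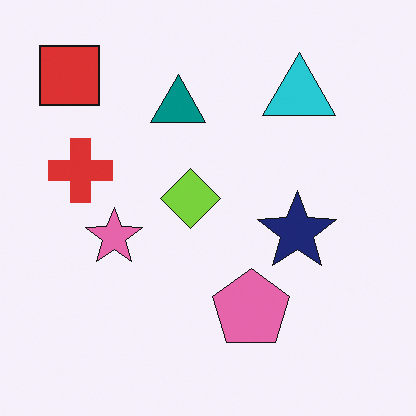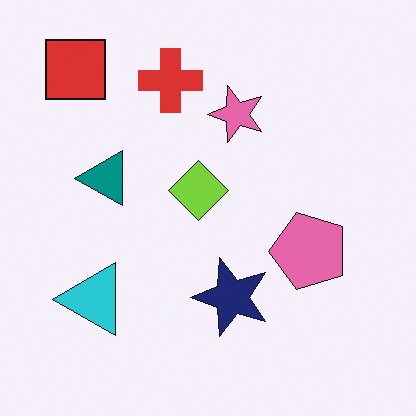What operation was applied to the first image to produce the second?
The second image is the first transposed (reflected across the top-left ↔ bottom-right diagonal).

Shapes have swapped their row and column positions — what was in the top-right is now in the bottom-left — a diagonal reflection.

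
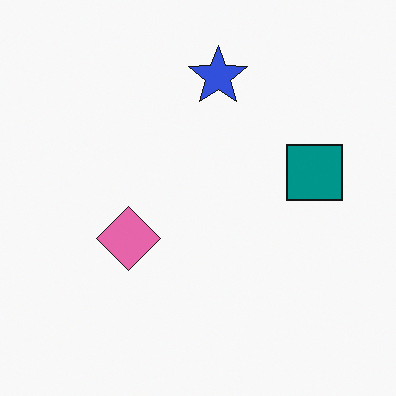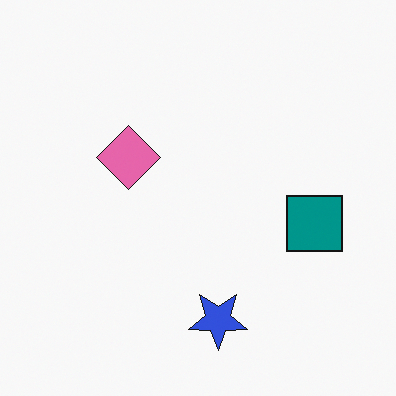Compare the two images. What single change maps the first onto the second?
The second image is the first flipped vertically (top ↔ bottom).

The blue star is in the top of the first image and the bottom of the second — shapes on opposite sides of the horizontal midline have swapped in a mirror flip.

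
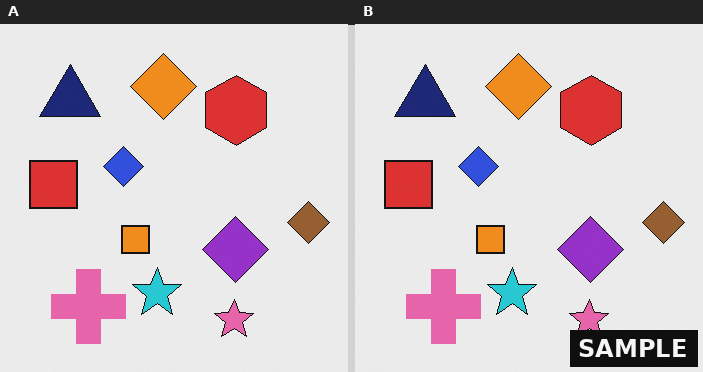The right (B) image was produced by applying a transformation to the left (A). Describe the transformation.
It was watermarked with the text "SAMPLE" in the lower-right corner.

A dark label reading "SAMPLE" appears in the lower-right corner.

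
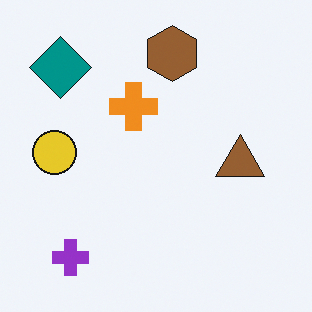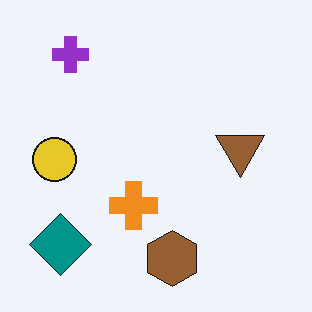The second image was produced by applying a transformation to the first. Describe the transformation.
The image was flipped vertically (top ↔ bottom).

The brown hexagon is in the top of the first image and the bottom of the second — shapes on opposite sides of the horizontal midline have swapped in a mirror flip.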